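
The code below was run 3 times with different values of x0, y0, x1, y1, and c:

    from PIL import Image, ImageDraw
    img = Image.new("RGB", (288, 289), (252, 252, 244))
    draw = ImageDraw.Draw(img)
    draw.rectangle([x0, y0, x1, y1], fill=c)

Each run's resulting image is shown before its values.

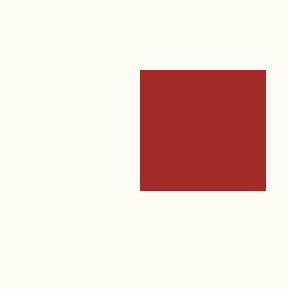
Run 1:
x0 = 140, y0 = 70, x1 = 265, y1 = 190, c = 'brown'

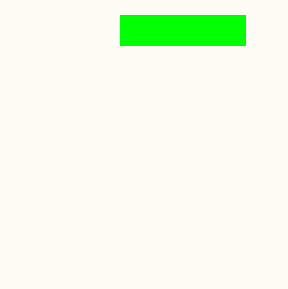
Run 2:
x0 = 120, y0 = 15, x1 = 245, y1 = 45, c = 'lime'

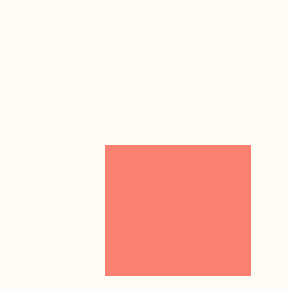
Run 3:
x0 = 105, y0 = 145, x1 = 250, y1 = 275, c = 'salmon'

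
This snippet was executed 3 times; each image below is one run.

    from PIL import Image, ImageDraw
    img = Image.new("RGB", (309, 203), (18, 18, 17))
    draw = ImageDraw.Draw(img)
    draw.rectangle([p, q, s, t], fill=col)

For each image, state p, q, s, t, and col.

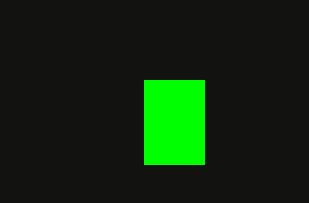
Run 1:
p = 144; q = 80; s = 204; t = 164; col = 'lime'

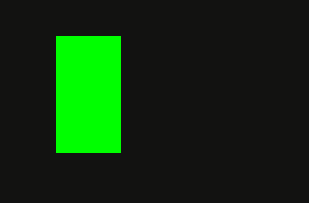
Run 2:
p = 56, q = 36, s = 120, t = 152, col = 'lime'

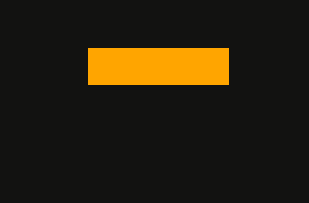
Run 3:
p = 88; q = 48; s = 228; t = 84; col = 'orange'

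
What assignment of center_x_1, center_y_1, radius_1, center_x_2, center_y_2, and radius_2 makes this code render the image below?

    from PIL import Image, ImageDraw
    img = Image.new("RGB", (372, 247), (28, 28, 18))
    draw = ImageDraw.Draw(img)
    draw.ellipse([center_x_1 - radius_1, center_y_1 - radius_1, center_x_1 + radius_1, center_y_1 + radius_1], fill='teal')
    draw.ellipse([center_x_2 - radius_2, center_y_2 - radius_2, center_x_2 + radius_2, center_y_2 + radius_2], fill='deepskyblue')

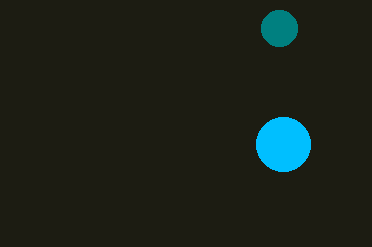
center_x_1 = 279
center_y_1 = 28
radius_1 = 18
center_x_2 = 283
center_y_2 = 144
radius_2 = 27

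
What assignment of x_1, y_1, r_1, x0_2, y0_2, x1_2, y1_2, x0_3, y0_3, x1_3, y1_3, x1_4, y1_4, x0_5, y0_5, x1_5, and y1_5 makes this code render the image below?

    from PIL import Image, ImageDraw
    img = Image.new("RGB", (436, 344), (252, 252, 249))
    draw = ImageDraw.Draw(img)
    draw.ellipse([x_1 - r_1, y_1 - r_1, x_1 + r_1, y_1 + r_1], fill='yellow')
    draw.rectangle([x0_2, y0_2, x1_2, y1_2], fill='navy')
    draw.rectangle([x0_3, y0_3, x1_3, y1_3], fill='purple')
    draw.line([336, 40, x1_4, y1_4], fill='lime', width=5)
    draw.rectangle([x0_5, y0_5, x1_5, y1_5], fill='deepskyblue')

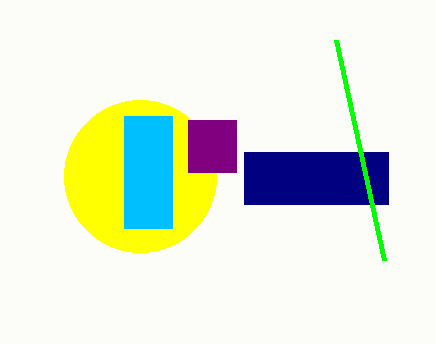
x_1 = 140; y_1 = 176; r_1 = 76; x0_2 = 244; y0_2 = 152; x1_2 = 388; y1_2 = 204; x0_3 = 188; y0_3 = 120; x1_3 = 236; y1_3 = 172; x1_4 = 384; y1_4 = 260; x0_5 = 124; y0_5 = 116; x1_5 = 172; y1_5 = 228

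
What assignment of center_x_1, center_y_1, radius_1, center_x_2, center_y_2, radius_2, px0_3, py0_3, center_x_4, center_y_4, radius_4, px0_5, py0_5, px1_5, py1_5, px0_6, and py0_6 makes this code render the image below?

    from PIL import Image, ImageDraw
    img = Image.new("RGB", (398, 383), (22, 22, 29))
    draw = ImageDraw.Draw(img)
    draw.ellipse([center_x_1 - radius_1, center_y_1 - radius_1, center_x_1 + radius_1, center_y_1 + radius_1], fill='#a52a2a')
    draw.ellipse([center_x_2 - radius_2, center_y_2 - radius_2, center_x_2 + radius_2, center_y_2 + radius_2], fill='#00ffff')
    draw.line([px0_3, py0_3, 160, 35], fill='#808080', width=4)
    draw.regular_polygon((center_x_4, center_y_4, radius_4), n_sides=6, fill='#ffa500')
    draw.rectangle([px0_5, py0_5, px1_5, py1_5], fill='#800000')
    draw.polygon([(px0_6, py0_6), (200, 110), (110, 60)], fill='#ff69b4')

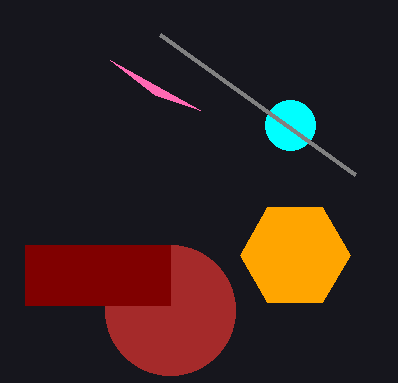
center_x_1 = 170
center_y_1 = 310
radius_1 = 65
center_x_2 = 290
center_y_2 = 125
radius_2 = 25
px0_3 = 355
py0_3 = 175
center_x_4 = 295
center_y_4 = 255
radius_4 = 55
px0_5 = 25
py0_5 = 245
px1_5 = 170
py1_5 = 305
px0_6 = 155
py0_6 = 95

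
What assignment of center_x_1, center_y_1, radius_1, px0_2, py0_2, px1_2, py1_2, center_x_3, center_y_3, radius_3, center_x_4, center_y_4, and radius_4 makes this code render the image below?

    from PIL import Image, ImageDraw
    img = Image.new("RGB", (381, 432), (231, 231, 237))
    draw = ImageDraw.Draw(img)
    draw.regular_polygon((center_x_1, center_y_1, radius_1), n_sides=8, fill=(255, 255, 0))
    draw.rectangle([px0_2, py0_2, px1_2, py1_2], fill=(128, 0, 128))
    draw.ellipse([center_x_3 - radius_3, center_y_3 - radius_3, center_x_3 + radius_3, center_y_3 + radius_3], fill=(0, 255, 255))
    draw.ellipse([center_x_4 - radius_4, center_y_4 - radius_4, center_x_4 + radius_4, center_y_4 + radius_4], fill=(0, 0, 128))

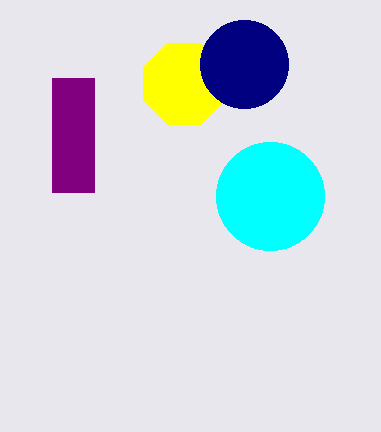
center_x_1 = 184
center_y_1 = 84
radius_1 = 44
px0_2 = 52
py0_2 = 78
px1_2 = 94
py1_2 = 192
center_x_3 = 270
center_y_3 = 196
radius_3 = 54
center_x_4 = 244
center_y_4 = 64
radius_4 = 44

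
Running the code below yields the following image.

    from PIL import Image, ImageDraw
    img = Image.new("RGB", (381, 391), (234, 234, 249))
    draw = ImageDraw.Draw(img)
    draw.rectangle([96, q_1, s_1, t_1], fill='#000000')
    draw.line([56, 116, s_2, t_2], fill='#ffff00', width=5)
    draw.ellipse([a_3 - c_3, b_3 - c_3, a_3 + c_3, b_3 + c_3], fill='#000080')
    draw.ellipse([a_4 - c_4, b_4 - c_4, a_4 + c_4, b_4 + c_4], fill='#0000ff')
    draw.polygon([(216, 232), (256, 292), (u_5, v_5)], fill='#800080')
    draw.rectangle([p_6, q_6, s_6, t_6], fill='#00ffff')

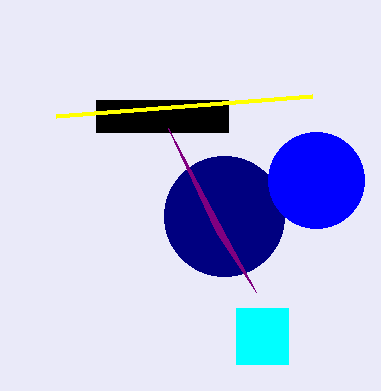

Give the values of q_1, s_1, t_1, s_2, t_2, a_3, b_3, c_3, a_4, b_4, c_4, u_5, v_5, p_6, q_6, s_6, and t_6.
q_1 = 100
s_1 = 228
t_1 = 132
s_2 = 312
t_2 = 96
a_3 = 224
b_3 = 216
c_3 = 60
a_4 = 316
b_4 = 180
c_4 = 48
u_5 = 168
v_5 = 128
p_6 = 236
q_6 = 308
s_6 = 288
t_6 = 364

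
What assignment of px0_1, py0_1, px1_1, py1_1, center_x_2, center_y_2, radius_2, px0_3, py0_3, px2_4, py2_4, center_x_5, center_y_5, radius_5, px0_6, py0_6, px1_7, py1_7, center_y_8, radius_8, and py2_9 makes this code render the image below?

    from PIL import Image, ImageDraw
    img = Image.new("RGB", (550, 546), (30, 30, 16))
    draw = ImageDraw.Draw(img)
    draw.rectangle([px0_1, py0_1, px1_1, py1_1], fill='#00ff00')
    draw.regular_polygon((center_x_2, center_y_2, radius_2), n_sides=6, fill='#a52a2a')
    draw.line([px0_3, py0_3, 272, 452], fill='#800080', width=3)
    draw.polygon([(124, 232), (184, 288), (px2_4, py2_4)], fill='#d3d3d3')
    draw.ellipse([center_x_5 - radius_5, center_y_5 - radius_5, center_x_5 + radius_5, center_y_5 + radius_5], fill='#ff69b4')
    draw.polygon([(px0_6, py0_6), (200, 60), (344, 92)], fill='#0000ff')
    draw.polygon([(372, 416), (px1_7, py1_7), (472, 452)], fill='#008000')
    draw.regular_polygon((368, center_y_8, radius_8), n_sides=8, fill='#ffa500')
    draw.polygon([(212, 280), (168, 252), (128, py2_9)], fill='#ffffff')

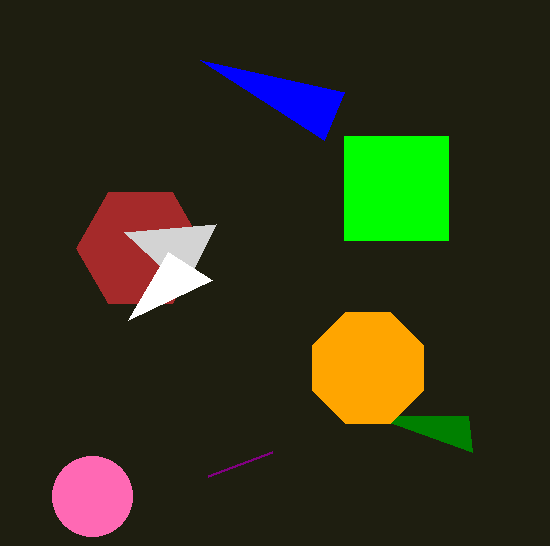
px0_1 = 344
py0_1 = 136
px1_1 = 448
py1_1 = 240
center_x_2 = 140
center_y_2 = 248
radius_2 = 64
px0_3 = 208
py0_3 = 476
px2_4 = 216
py2_4 = 224
center_x_5 = 92
center_y_5 = 496
radius_5 = 40
px0_6 = 324
py0_6 = 140
px1_7 = 468
py1_7 = 416
center_y_8 = 368
radius_8 = 60
py2_9 = 320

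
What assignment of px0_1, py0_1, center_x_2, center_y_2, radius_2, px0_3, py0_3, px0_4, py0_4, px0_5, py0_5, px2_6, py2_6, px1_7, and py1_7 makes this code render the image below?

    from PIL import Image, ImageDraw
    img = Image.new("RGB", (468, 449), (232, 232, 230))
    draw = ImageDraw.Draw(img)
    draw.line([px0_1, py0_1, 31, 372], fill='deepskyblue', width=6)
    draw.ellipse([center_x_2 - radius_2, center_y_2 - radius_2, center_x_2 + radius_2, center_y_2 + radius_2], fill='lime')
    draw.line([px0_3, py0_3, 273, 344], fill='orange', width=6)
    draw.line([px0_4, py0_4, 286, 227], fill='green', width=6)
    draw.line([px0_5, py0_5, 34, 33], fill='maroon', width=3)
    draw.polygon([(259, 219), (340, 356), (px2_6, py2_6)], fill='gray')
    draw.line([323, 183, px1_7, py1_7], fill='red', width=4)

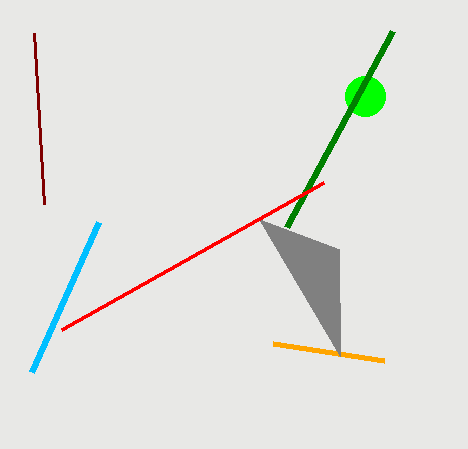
px0_1 = 98
py0_1 = 222
center_x_2 = 365
center_y_2 = 96
radius_2 = 20
px0_3 = 384
py0_3 = 361
px0_4 = 392
py0_4 = 31
px0_5 = 44
py0_5 = 204
px2_6 = 339
py2_6 = 249
px1_7 = 61
py1_7 = 330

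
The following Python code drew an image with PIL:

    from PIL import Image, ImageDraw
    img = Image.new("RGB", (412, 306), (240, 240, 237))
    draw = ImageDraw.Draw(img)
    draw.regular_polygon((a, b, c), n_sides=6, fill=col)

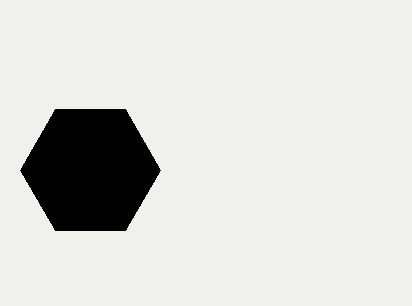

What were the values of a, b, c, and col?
a = 90
b = 170
c = 70
col = 'black'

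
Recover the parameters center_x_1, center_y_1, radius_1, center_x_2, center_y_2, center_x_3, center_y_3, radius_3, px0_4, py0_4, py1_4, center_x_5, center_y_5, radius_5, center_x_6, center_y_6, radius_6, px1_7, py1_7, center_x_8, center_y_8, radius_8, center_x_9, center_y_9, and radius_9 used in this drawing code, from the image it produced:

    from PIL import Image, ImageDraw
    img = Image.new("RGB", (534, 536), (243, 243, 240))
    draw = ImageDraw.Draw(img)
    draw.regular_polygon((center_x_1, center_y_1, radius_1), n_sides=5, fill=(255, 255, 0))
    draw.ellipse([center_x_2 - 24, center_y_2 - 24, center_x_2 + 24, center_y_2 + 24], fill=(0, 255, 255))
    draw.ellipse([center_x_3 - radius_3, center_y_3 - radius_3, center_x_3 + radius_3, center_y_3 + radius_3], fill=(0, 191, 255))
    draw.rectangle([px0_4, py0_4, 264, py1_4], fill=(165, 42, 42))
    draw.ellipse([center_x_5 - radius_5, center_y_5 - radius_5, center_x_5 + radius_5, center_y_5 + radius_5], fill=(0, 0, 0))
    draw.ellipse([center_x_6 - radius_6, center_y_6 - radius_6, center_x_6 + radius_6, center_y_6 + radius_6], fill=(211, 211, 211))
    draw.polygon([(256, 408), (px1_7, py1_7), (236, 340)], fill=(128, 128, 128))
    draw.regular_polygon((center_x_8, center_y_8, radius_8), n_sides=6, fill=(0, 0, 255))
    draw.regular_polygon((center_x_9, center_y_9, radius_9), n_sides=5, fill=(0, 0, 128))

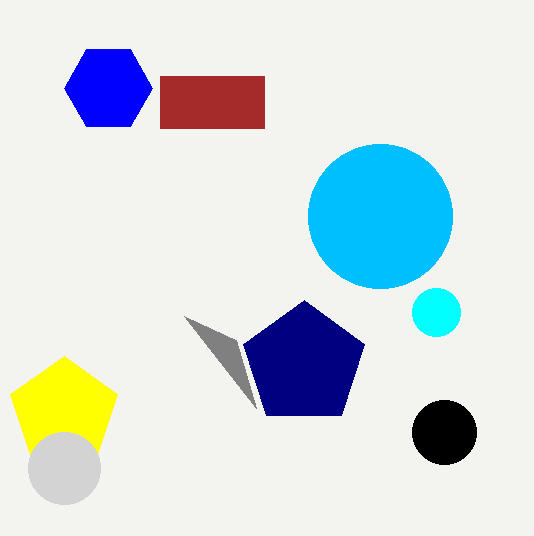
center_x_1 = 64
center_y_1 = 412
radius_1 = 56
center_x_2 = 436
center_y_2 = 312
center_x_3 = 380
center_y_3 = 216
radius_3 = 72
px0_4 = 160
py0_4 = 76
py1_4 = 128
center_x_5 = 444
center_y_5 = 432
radius_5 = 32
center_x_6 = 64
center_y_6 = 468
radius_6 = 36
px1_7 = 184
py1_7 = 316
center_x_8 = 108
center_y_8 = 88
radius_8 = 44
center_x_9 = 304
center_y_9 = 364
radius_9 = 64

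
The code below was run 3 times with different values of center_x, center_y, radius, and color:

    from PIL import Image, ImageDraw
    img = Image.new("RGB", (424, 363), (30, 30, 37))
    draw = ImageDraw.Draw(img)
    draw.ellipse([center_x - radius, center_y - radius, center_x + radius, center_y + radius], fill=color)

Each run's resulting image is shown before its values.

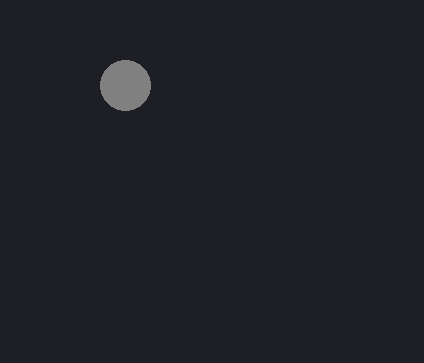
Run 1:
center_x = 125, center_y = 85, radius = 25, color = 'gray'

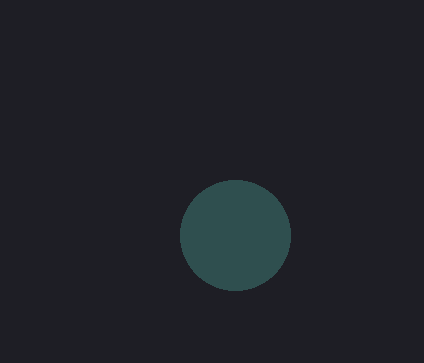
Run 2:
center_x = 235
center_y = 235
radius = 55
color = 'darkslategray'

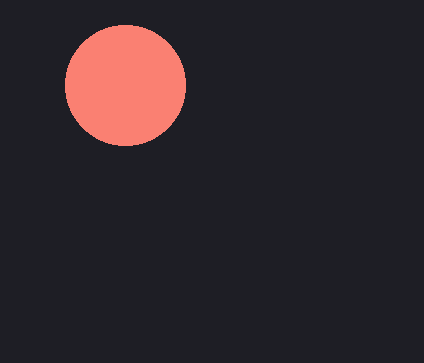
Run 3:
center_x = 125; center_y = 85; radius = 60; color = 'salmon'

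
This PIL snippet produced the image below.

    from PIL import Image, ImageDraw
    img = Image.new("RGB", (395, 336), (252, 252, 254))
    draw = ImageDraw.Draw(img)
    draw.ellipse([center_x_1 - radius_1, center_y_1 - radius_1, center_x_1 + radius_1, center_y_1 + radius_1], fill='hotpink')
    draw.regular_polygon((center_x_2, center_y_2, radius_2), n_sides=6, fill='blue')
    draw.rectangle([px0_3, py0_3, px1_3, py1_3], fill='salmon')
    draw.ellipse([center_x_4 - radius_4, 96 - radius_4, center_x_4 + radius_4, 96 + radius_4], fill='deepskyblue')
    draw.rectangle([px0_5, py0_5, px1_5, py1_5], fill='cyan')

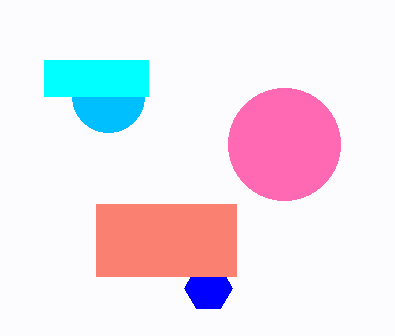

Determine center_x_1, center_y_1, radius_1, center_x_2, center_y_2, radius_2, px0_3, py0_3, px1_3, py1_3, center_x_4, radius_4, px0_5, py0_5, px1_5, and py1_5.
center_x_1 = 284, center_y_1 = 144, radius_1 = 56, center_x_2 = 208, center_y_2 = 288, radius_2 = 24, px0_3 = 96, py0_3 = 204, px1_3 = 236, py1_3 = 276, center_x_4 = 108, radius_4 = 36, px0_5 = 44, py0_5 = 60, px1_5 = 148, py1_5 = 96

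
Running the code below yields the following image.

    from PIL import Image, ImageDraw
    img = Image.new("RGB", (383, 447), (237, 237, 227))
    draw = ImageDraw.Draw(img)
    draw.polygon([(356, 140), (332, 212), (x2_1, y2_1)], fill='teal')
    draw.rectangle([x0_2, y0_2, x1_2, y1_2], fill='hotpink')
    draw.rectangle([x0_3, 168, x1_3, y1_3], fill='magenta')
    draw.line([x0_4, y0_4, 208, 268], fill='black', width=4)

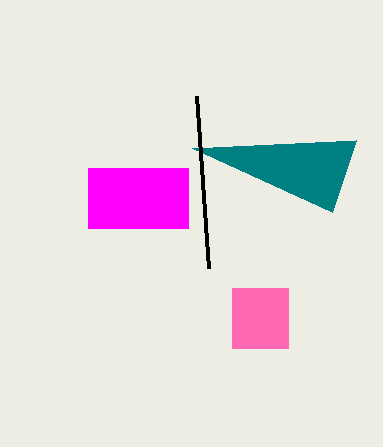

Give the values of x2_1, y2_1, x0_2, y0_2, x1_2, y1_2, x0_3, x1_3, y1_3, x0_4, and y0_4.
x2_1 = 192
y2_1 = 148
x0_2 = 232
y0_2 = 288
x1_2 = 288
y1_2 = 348
x0_3 = 88
x1_3 = 188
y1_3 = 228
x0_4 = 196
y0_4 = 96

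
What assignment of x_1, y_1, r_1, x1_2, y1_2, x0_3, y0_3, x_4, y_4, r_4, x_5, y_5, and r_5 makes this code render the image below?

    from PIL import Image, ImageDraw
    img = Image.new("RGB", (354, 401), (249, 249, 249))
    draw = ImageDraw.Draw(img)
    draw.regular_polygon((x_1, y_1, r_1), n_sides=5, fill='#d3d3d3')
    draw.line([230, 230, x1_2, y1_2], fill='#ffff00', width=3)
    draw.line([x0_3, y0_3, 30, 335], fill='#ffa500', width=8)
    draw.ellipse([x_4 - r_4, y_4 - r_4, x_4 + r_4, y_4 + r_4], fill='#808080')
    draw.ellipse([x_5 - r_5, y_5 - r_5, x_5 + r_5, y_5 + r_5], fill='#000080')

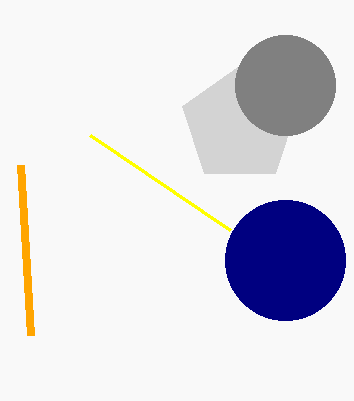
x_1 = 240
y_1 = 125
r_1 = 60
x1_2 = 90
y1_2 = 135
x0_3 = 20
y0_3 = 165
x_4 = 285
y_4 = 85
r_4 = 50
x_5 = 285
y_5 = 260
r_5 = 60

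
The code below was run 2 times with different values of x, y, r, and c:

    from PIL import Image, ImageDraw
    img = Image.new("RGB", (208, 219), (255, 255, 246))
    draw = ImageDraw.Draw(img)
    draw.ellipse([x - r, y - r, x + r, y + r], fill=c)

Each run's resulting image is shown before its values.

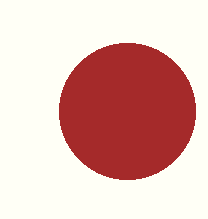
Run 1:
x = 127
y = 111
r = 68
c = 'brown'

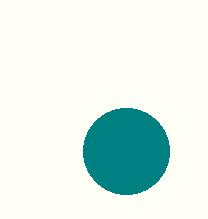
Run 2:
x = 126
y = 151
r = 43
c = 'teal'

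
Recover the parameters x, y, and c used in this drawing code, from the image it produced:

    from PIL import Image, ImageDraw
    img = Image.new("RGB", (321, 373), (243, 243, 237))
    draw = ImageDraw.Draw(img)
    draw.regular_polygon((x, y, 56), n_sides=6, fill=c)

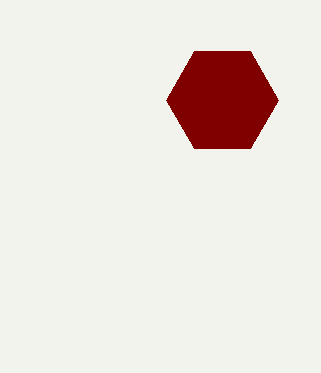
x = 222, y = 100, c = 'maroon'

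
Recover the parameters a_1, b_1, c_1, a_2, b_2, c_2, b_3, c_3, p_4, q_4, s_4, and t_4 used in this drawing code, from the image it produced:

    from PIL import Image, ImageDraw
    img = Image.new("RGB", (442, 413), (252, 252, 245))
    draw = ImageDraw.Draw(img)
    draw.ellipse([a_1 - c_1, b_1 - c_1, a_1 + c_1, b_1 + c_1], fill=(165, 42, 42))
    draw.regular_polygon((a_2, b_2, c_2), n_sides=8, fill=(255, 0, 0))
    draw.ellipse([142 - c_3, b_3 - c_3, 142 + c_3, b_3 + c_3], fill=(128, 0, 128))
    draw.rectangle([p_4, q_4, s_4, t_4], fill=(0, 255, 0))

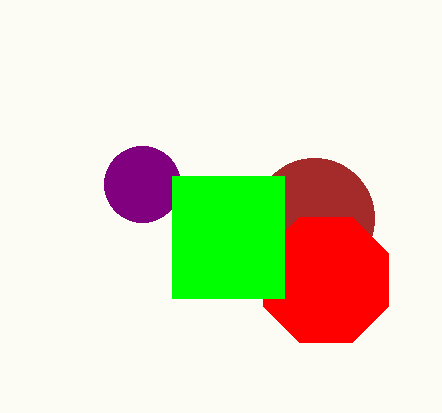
a_1 = 314, b_1 = 218, c_1 = 60, a_2 = 326, b_2 = 280, c_2 = 68, b_3 = 184, c_3 = 38, p_4 = 172, q_4 = 176, s_4 = 284, t_4 = 298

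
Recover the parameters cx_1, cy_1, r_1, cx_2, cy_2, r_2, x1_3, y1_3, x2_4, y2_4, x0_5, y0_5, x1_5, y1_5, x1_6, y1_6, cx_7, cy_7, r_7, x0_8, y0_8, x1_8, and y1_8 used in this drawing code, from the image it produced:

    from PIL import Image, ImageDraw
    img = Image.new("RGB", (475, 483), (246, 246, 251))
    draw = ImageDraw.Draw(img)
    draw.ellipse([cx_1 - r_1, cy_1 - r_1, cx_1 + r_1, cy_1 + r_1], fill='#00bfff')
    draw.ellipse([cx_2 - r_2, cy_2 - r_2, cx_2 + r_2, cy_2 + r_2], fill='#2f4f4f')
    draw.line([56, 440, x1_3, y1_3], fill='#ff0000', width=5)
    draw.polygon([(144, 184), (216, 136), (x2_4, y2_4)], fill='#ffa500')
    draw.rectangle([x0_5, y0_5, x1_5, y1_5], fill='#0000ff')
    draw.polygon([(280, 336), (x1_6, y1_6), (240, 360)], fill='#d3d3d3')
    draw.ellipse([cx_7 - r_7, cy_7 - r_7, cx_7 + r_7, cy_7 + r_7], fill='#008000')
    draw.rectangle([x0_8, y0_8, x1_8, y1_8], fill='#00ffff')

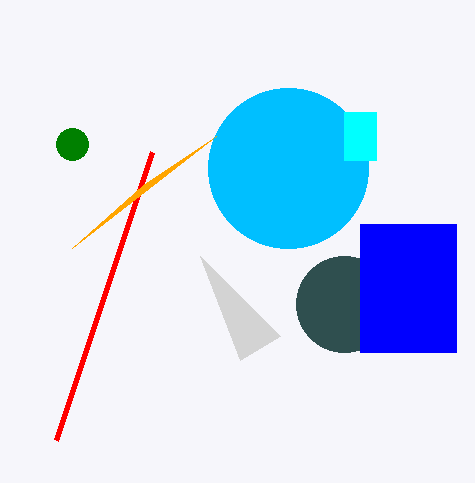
cx_1 = 288; cy_1 = 168; r_1 = 80; cx_2 = 344; cy_2 = 304; r_2 = 48; x1_3 = 152; y1_3 = 152; x2_4 = 72; y2_4 = 248; x0_5 = 360; y0_5 = 224; x1_5 = 456; y1_5 = 352; x1_6 = 200; y1_6 = 256; cx_7 = 72; cy_7 = 144; r_7 = 16; x0_8 = 344; y0_8 = 112; x1_8 = 376; y1_8 = 160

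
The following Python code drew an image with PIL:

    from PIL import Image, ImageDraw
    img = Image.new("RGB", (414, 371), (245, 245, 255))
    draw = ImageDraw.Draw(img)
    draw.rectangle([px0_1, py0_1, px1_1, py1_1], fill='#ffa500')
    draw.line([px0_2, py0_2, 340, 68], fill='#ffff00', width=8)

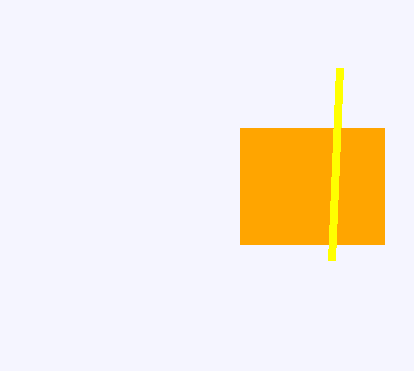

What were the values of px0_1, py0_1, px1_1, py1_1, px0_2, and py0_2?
px0_1 = 240; py0_1 = 128; px1_1 = 384; py1_1 = 244; px0_2 = 332; py0_2 = 260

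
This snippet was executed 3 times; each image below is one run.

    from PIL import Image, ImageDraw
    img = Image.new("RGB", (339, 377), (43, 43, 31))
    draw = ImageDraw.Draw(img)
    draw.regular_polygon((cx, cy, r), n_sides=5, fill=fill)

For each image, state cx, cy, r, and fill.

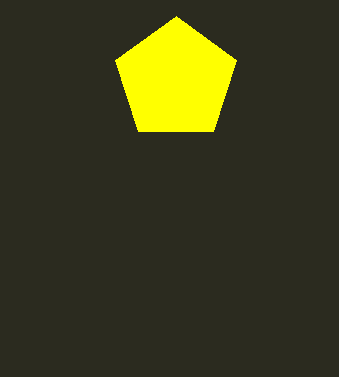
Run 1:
cx = 176; cy = 80; r = 64; fill = 'yellow'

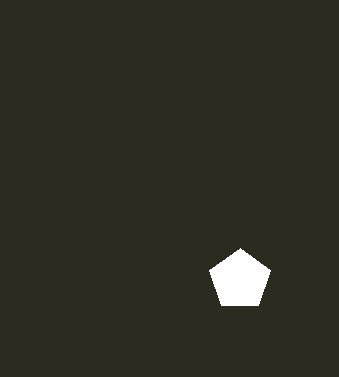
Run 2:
cx = 240; cy = 280; r = 32; fill = 'white'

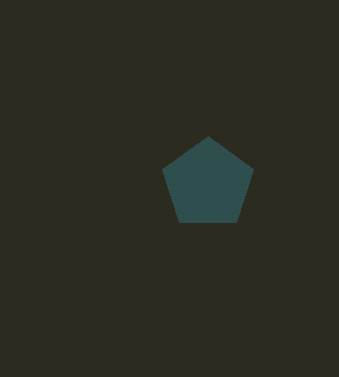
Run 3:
cx = 208
cy = 184
r = 48
fill = 'darkslategray'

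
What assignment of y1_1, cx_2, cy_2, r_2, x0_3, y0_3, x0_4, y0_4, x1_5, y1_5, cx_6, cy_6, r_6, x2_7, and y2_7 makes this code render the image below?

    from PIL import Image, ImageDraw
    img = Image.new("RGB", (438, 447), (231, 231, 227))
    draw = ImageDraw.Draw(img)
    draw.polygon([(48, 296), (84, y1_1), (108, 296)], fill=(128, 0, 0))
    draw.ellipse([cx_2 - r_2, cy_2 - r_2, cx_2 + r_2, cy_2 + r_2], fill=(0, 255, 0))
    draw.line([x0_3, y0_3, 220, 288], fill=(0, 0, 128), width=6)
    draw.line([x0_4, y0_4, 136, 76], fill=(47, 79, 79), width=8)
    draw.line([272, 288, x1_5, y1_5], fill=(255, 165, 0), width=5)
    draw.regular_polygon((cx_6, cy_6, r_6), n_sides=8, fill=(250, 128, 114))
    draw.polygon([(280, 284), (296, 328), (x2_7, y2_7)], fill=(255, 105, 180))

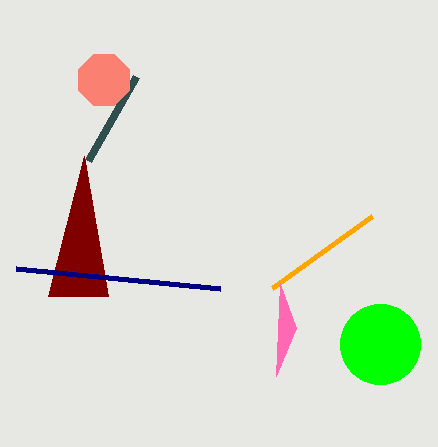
y1_1 = 156; cx_2 = 380; cy_2 = 344; r_2 = 40; x0_3 = 16; y0_3 = 268; x0_4 = 88; y0_4 = 160; x1_5 = 372; y1_5 = 216; cx_6 = 104; cy_6 = 80; r_6 = 28; x2_7 = 276; y2_7 = 376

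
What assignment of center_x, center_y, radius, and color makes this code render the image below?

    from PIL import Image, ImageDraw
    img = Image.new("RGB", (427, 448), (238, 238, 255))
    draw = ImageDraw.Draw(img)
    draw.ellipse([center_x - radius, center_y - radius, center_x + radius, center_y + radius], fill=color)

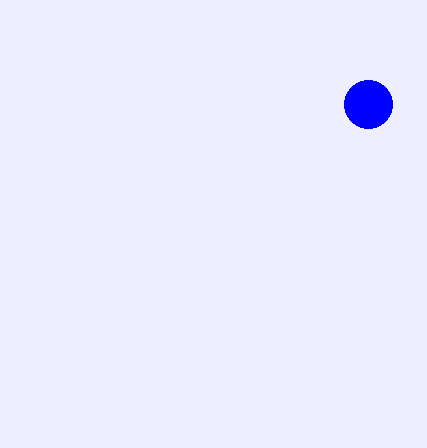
center_x = 368, center_y = 104, radius = 24, color = 'blue'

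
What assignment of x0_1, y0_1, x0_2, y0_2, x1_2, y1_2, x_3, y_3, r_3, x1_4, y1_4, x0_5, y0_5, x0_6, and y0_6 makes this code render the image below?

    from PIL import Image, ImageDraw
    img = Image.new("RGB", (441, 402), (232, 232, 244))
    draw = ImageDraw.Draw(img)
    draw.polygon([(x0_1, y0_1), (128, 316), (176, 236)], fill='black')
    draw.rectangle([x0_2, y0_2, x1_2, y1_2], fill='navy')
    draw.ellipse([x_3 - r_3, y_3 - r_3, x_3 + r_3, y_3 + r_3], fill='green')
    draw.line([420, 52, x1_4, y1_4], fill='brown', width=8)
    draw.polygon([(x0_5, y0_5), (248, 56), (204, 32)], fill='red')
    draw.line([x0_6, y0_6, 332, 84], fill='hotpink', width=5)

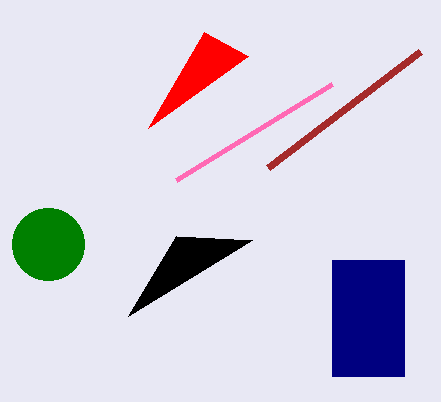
x0_1 = 252; y0_1 = 240; x0_2 = 332; y0_2 = 260; x1_2 = 404; y1_2 = 376; x_3 = 48; y_3 = 244; r_3 = 36; x1_4 = 268; y1_4 = 168; x0_5 = 148; y0_5 = 128; x0_6 = 176; y0_6 = 180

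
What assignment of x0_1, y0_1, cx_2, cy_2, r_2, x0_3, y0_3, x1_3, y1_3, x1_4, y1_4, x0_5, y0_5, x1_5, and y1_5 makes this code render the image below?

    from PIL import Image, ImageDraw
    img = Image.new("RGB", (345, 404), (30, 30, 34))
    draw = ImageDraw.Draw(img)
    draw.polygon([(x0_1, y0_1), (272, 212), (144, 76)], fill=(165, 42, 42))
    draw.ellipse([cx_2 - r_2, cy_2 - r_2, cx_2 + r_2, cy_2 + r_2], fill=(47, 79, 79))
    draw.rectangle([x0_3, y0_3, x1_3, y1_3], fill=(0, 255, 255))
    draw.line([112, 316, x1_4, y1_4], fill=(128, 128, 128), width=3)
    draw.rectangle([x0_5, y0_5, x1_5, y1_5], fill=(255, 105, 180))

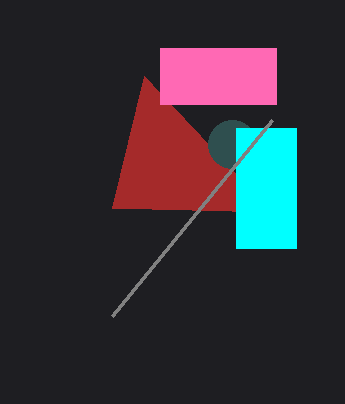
x0_1 = 112
y0_1 = 208
cx_2 = 232
cy_2 = 144
r_2 = 24
x0_3 = 236
y0_3 = 128
x1_3 = 296
y1_3 = 248
x1_4 = 272
y1_4 = 120
x0_5 = 160
y0_5 = 48
x1_5 = 276
y1_5 = 104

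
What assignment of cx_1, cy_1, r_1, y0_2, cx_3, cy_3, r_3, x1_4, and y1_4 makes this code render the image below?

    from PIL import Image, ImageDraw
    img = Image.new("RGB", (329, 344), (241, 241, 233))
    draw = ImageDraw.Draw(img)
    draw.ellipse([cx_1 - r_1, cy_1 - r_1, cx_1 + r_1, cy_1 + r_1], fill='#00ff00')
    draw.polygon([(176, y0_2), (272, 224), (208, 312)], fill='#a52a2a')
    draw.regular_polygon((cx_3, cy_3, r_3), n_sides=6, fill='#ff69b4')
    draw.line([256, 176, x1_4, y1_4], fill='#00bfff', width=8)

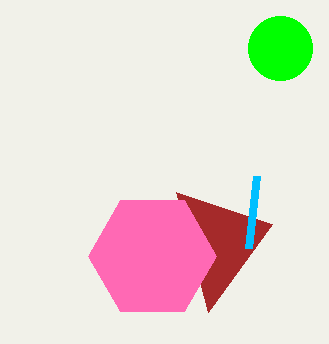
cx_1 = 280, cy_1 = 48, r_1 = 32, y0_2 = 192, cx_3 = 152, cy_3 = 256, r_3 = 64, x1_4 = 248, y1_4 = 248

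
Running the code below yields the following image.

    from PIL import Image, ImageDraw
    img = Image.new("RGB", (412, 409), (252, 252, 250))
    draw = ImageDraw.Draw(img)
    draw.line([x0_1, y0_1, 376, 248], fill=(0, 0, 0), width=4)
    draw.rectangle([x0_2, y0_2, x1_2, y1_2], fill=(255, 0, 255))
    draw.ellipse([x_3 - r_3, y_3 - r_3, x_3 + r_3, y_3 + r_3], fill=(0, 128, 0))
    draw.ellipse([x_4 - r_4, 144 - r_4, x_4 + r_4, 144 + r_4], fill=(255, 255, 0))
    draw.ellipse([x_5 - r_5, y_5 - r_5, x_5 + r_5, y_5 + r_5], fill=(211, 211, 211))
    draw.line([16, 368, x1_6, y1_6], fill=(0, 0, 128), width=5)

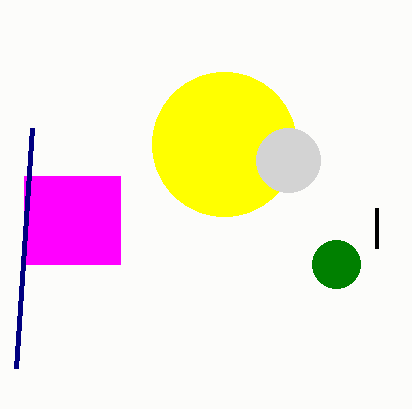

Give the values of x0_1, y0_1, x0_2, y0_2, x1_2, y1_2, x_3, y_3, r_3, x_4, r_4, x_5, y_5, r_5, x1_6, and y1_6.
x0_1 = 376, y0_1 = 208, x0_2 = 24, y0_2 = 176, x1_2 = 120, y1_2 = 264, x_3 = 336, y_3 = 264, r_3 = 24, x_4 = 224, r_4 = 72, x_5 = 288, y_5 = 160, r_5 = 32, x1_6 = 32, y1_6 = 128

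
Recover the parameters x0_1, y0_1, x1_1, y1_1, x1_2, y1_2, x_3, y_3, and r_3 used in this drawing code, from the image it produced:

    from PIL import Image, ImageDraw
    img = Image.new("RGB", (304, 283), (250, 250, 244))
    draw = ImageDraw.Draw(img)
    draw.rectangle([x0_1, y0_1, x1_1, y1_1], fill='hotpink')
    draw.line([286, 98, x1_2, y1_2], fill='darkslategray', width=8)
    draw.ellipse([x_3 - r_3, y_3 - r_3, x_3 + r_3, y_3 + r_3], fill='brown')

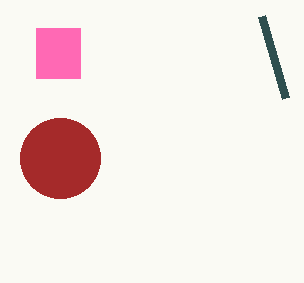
x0_1 = 36
y0_1 = 28
x1_1 = 80
y1_1 = 78
x1_2 = 262
y1_2 = 16
x_3 = 60
y_3 = 158
r_3 = 40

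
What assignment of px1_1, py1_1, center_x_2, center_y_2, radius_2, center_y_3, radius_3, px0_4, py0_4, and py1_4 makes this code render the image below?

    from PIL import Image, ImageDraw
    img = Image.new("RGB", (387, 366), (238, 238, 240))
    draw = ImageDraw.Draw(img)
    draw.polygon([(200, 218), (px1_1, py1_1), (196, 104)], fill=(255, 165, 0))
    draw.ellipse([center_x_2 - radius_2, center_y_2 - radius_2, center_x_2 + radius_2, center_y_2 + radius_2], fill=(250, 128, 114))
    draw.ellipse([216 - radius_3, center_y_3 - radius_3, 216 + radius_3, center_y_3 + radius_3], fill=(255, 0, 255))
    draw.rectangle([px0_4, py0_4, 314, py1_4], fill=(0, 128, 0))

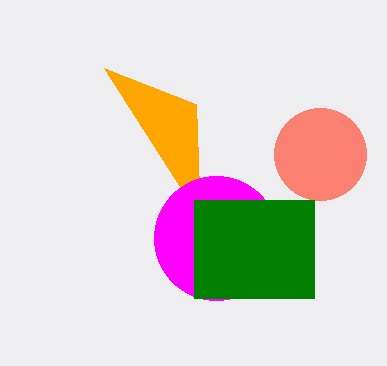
px1_1 = 104
py1_1 = 68
center_x_2 = 320
center_y_2 = 154
radius_2 = 46
center_y_3 = 238
radius_3 = 62
px0_4 = 194
py0_4 = 200
py1_4 = 298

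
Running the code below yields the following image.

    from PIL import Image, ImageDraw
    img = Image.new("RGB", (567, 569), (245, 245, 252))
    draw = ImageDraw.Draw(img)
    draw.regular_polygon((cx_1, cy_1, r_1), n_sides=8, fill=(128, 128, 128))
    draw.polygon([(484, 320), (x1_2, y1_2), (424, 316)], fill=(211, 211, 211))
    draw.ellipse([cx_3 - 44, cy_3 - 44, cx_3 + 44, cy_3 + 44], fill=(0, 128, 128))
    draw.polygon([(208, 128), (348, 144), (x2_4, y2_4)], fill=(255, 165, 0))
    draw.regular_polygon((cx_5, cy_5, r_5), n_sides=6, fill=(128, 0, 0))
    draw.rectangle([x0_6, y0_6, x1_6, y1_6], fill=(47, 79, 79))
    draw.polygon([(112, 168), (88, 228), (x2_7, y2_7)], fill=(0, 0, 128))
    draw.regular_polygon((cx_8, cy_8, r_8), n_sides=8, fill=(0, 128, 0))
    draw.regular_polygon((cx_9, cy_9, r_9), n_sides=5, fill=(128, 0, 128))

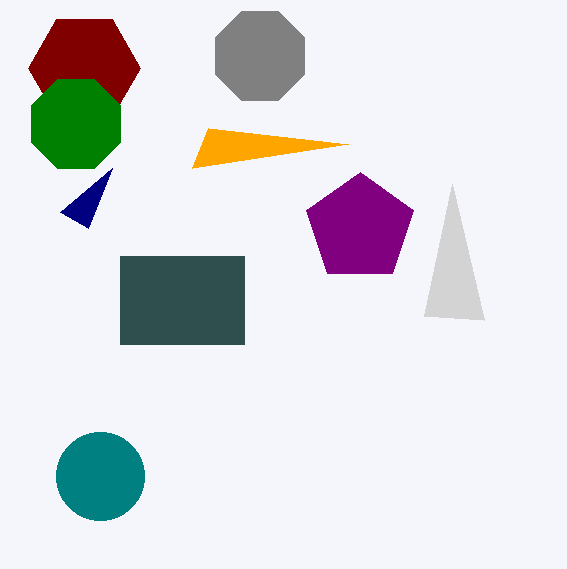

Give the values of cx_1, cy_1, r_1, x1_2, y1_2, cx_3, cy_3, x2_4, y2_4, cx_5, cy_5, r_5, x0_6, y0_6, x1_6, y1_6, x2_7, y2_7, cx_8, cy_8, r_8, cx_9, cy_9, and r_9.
cx_1 = 260; cy_1 = 56; r_1 = 48; x1_2 = 452; y1_2 = 184; cx_3 = 100; cy_3 = 476; x2_4 = 192; y2_4 = 168; cx_5 = 84; cy_5 = 68; r_5 = 56; x0_6 = 120; y0_6 = 256; x1_6 = 244; y1_6 = 344; x2_7 = 60; y2_7 = 212; cx_8 = 76; cy_8 = 124; r_8 = 48; cx_9 = 360; cy_9 = 228; r_9 = 56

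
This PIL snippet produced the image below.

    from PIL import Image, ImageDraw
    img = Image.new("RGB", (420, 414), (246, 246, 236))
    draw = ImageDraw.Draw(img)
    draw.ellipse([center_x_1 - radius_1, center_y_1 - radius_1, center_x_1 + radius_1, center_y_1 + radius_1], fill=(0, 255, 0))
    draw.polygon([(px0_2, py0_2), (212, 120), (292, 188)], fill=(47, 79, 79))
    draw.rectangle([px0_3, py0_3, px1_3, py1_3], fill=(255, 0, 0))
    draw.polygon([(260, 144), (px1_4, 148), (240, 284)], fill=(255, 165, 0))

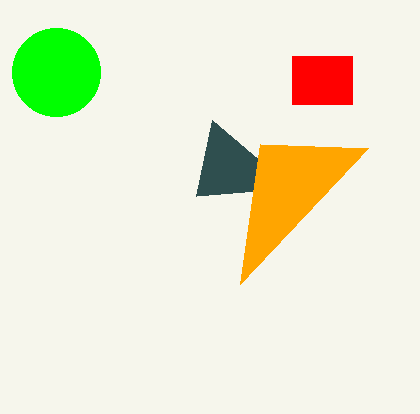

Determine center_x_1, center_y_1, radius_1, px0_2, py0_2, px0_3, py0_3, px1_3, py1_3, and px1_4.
center_x_1 = 56, center_y_1 = 72, radius_1 = 44, px0_2 = 196, py0_2 = 196, px0_3 = 292, py0_3 = 56, px1_3 = 352, py1_3 = 104, px1_4 = 368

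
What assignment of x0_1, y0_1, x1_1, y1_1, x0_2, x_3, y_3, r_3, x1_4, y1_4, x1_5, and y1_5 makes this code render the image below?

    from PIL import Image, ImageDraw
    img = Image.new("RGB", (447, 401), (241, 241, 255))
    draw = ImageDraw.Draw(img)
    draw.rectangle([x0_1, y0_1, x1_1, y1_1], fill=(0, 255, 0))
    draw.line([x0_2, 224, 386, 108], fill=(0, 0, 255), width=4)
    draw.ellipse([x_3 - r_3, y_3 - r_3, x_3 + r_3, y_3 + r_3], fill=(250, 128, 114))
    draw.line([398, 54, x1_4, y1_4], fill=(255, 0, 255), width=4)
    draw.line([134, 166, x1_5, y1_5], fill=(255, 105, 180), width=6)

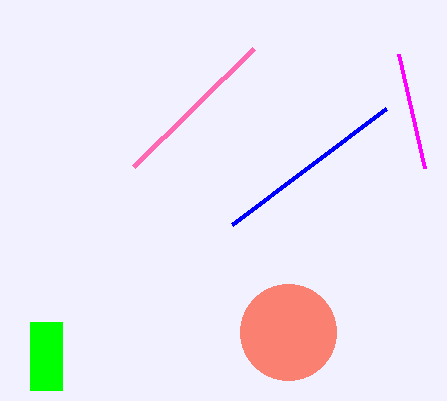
x0_1 = 30; y0_1 = 322; x1_1 = 62; y1_1 = 390; x0_2 = 232; x_3 = 288; y_3 = 332; r_3 = 48; x1_4 = 424; y1_4 = 168; x1_5 = 254; y1_5 = 48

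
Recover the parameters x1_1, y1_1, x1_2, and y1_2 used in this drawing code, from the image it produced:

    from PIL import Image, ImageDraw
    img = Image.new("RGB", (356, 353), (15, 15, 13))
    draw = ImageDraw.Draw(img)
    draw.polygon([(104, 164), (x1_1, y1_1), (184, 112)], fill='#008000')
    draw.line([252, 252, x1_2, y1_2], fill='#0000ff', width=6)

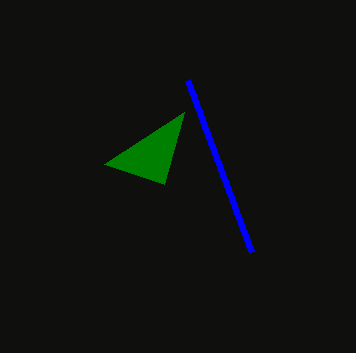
x1_1 = 164, y1_1 = 184, x1_2 = 188, y1_2 = 80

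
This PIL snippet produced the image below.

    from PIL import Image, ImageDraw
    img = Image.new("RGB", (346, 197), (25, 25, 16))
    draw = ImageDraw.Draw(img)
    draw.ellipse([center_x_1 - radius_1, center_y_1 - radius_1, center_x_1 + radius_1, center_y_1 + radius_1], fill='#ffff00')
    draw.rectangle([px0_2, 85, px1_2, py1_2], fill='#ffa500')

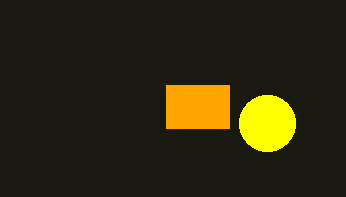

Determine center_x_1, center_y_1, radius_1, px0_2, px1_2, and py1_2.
center_x_1 = 267, center_y_1 = 123, radius_1 = 28, px0_2 = 166, px1_2 = 229, py1_2 = 128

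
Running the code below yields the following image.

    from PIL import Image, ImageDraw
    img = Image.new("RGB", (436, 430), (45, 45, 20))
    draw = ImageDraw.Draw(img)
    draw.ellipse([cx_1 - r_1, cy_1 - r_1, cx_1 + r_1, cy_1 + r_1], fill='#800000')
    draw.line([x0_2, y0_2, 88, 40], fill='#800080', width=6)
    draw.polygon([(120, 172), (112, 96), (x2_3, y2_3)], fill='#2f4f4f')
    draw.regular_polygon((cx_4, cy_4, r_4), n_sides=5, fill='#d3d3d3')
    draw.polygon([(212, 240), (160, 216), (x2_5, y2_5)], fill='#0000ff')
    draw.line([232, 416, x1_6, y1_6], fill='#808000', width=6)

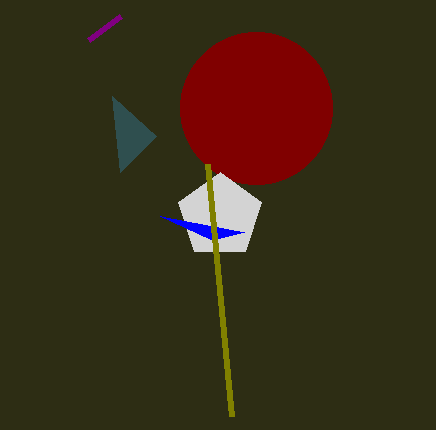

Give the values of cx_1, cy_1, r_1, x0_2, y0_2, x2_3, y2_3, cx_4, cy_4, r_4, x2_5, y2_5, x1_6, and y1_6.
cx_1 = 256; cy_1 = 108; r_1 = 76; x0_2 = 120; y0_2 = 16; x2_3 = 156; y2_3 = 136; cx_4 = 220; cy_4 = 216; r_4 = 44; x2_5 = 244; y2_5 = 232; x1_6 = 208; y1_6 = 164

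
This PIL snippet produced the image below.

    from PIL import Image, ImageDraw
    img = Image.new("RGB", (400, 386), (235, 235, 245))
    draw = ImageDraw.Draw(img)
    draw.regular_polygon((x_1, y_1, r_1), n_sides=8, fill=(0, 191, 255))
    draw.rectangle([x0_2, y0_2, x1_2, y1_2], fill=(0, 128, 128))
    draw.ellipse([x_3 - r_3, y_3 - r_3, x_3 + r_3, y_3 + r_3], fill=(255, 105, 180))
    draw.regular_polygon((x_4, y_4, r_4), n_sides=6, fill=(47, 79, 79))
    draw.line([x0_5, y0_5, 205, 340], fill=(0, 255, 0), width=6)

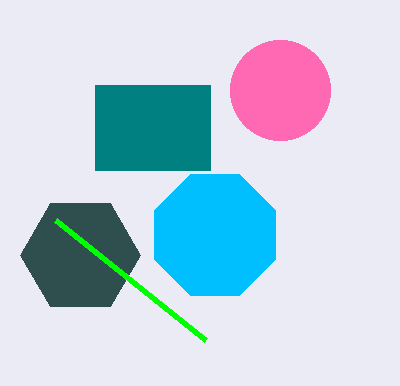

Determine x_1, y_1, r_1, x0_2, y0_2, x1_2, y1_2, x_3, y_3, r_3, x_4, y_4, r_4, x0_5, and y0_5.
x_1 = 215
y_1 = 235
r_1 = 65
x0_2 = 95
y0_2 = 85
x1_2 = 210
y1_2 = 170
x_3 = 280
y_3 = 90
r_3 = 50
x_4 = 80
y_4 = 255
r_4 = 60
x0_5 = 55
y0_5 = 220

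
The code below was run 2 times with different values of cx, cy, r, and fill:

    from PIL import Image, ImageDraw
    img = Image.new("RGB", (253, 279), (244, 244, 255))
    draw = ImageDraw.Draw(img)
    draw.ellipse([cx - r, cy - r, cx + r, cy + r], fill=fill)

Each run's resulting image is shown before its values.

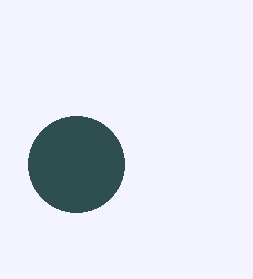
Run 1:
cx = 76, cy = 164, r = 48, fill = 'darkslategray'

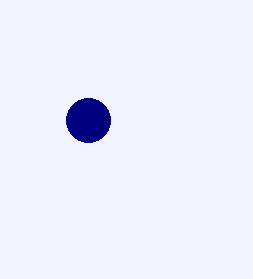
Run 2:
cx = 88; cy = 120; r = 22; fill = 'navy'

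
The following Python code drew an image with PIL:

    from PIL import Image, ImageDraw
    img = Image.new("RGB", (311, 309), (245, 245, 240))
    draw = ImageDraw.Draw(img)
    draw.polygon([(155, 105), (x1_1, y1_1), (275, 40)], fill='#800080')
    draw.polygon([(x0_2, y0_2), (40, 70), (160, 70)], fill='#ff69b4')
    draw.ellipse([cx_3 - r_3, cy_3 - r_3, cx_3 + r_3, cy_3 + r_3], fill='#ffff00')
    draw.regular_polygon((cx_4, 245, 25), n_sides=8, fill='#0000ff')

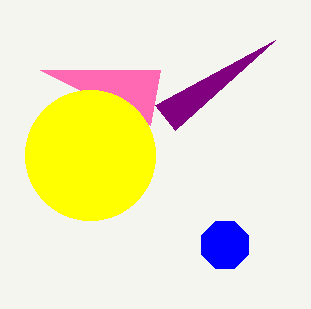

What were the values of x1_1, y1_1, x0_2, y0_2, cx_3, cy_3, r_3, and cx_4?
x1_1 = 175, y1_1 = 130, x0_2 = 150, y0_2 = 125, cx_3 = 90, cy_3 = 155, r_3 = 65, cx_4 = 225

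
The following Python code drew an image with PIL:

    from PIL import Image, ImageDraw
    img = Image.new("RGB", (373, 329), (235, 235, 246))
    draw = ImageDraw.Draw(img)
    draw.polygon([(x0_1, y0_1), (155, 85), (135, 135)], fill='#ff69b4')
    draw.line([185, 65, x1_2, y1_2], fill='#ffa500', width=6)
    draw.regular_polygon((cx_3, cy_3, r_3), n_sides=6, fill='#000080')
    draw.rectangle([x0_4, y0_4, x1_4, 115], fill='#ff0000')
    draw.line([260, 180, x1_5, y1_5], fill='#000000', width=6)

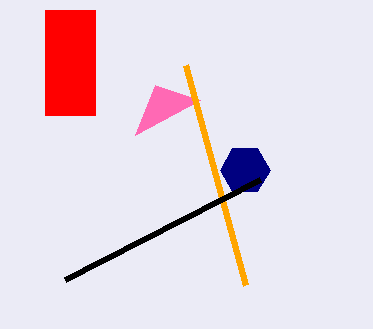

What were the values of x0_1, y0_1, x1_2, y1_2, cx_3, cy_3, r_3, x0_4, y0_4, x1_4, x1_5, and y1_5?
x0_1 = 200
y0_1 = 100
x1_2 = 245
y1_2 = 285
cx_3 = 245
cy_3 = 170
r_3 = 25
x0_4 = 45
y0_4 = 10
x1_4 = 95
x1_5 = 65
y1_5 = 280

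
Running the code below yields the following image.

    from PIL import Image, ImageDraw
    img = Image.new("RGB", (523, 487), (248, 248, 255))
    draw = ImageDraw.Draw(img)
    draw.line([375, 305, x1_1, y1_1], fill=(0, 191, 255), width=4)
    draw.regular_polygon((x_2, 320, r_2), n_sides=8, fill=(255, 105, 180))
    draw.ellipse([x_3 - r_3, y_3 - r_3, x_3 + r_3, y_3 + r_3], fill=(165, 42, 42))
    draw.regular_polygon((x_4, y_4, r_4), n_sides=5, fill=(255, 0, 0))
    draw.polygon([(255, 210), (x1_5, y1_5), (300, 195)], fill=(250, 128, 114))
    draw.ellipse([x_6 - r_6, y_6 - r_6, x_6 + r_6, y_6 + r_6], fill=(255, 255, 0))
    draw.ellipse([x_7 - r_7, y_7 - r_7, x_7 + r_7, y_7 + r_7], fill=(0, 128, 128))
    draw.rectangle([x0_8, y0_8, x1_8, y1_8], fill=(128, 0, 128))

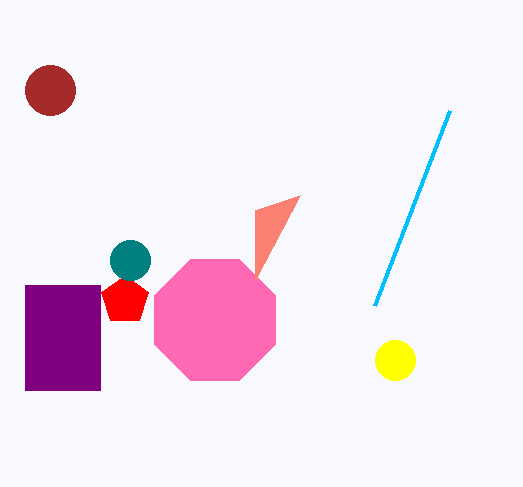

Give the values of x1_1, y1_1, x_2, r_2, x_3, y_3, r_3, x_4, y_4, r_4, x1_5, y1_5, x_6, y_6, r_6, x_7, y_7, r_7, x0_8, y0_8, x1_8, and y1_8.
x1_1 = 450, y1_1 = 110, x_2 = 215, r_2 = 65, x_3 = 50, y_3 = 90, r_3 = 25, x_4 = 125, y_4 = 300, r_4 = 25, x1_5 = 255, y1_5 = 280, x_6 = 395, y_6 = 360, r_6 = 20, x_7 = 130, y_7 = 260, r_7 = 20, x0_8 = 25, y0_8 = 285, x1_8 = 100, y1_8 = 390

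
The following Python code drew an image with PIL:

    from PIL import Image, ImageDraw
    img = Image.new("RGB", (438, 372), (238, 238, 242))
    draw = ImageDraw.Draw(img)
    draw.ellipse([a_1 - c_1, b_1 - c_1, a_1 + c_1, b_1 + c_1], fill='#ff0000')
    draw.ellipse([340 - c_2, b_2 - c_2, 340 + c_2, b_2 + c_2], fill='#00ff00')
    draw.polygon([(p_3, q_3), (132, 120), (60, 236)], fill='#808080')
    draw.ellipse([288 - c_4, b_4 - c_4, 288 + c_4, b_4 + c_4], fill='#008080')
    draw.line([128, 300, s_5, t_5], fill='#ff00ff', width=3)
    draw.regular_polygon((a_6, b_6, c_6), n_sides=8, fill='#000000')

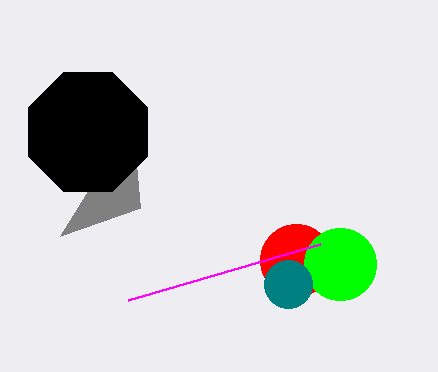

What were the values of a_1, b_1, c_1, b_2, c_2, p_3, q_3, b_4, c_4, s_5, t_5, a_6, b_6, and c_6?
a_1 = 296
b_1 = 260
c_1 = 36
b_2 = 264
c_2 = 36
p_3 = 140
q_3 = 208
b_4 = 284
c_4 = 24
s_5 = 320
t_5 = 244
a_6 = 88
b_6 = 132
c_6 = 64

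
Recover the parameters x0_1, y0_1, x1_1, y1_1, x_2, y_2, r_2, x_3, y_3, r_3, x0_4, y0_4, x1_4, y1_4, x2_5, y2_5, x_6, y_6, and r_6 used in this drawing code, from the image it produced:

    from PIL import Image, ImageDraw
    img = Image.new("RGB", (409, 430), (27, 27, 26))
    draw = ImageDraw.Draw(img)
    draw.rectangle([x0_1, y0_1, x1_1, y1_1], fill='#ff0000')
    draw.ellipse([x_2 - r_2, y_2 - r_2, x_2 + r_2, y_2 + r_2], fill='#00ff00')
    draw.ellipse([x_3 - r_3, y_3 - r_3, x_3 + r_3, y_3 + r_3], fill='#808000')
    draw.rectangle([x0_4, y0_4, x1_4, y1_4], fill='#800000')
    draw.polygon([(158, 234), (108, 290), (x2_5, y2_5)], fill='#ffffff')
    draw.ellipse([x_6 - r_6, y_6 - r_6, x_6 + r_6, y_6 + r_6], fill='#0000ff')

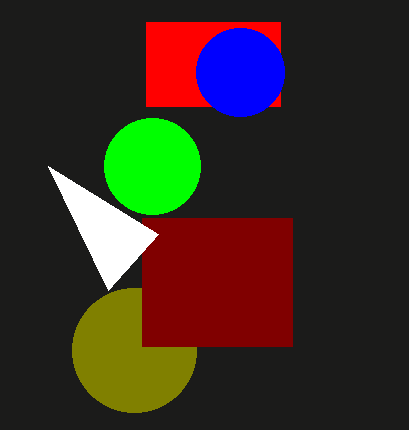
x0_1 = 146
y0_1 = 22
x1_1 = 280
y1_1 = 106
x_2 = 152
y_2 = 166
r_2 = 48
x_3 = 134
y_3 = 350
r_3 = 62
x0_4 = 142
y0_4 = 218
x1_4 = 292
y1_4 = 346
x2_5 = 48
y2_5 = 166
x_6 = 240
y_6 = 72
r_6 = 44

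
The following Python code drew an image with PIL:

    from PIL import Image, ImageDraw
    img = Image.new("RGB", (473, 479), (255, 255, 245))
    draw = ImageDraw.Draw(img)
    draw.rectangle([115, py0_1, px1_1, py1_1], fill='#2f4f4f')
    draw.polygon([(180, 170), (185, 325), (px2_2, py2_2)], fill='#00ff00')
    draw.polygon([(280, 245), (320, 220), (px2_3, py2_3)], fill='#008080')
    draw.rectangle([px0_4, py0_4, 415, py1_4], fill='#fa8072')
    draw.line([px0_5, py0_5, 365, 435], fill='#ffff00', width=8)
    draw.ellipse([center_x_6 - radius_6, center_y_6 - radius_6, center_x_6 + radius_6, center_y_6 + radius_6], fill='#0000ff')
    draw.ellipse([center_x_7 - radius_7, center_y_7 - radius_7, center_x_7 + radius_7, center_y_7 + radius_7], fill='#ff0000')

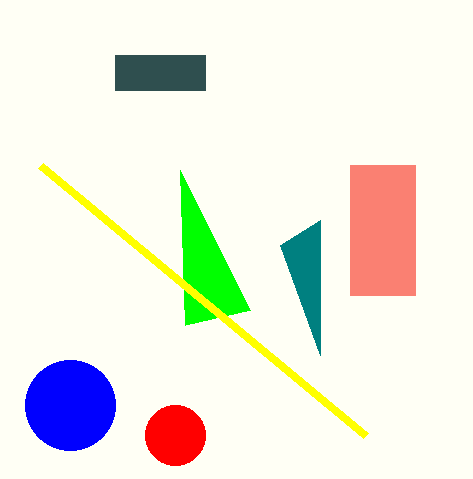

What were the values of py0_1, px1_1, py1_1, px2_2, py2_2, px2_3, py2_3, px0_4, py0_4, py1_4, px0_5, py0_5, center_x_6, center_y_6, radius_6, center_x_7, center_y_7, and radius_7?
py0_1 = 55, px1_1 = 205, py1_1 = 90, px2_2 = 250, py2_2 = 310, px2_3 = 320, py2_3 = 355, px0_4 = 350, py0_4 = 165, py1_4 = 295, px0_5 = 40, py0_5 = 165, center_x_6 = 70, center_y_6 = 405, radius_6 = 45, center_x_7 = 175, center_y_7 = 435, radius_7 = 30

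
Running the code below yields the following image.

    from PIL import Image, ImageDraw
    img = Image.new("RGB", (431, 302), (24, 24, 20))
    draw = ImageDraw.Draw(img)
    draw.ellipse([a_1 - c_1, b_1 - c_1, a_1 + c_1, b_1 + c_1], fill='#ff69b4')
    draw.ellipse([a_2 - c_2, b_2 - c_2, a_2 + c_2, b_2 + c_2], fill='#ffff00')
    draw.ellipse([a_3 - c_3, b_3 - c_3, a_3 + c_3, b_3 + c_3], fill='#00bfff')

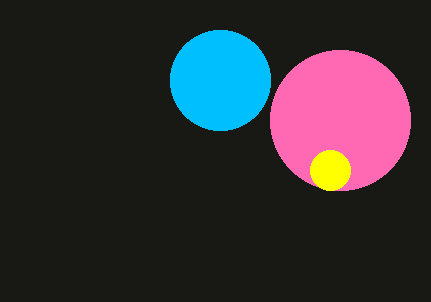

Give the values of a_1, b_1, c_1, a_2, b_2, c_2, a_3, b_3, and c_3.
a_1 = 340
b_1 = 120
c_1 = 70
a_2 = 330
b_2 = 170
c_2 = 20
a_3 = 220
b_3 = 80
c_3 = 50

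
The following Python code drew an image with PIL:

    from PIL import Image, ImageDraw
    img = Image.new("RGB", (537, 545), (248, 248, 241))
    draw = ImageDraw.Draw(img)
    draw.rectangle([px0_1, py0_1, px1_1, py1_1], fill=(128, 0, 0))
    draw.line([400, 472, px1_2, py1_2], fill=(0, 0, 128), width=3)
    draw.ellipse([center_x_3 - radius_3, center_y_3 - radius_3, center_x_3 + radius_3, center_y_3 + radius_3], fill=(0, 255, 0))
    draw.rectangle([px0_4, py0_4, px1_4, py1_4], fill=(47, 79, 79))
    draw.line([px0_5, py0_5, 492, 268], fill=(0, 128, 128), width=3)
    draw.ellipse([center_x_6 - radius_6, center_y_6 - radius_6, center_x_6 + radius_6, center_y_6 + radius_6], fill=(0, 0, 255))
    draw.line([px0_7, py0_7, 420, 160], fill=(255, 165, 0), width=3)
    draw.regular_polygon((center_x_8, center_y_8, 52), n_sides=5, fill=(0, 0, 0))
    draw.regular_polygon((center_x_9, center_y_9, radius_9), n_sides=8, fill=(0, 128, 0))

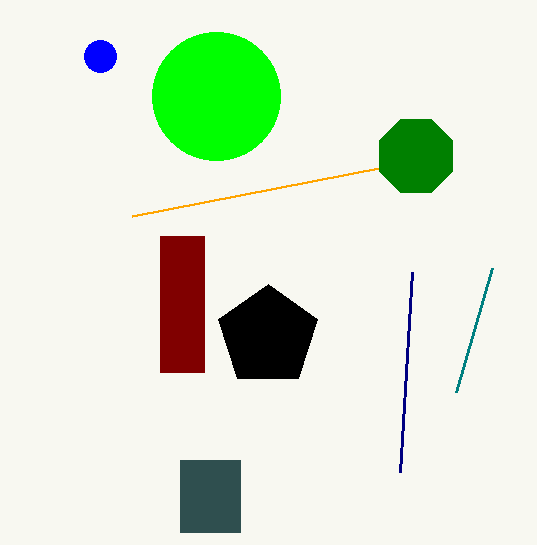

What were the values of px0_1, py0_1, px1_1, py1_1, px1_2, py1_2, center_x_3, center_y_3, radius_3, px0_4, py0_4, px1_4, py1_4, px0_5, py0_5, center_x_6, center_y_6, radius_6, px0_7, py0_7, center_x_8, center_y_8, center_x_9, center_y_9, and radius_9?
px0_1 = 160; py0_1 = 236; px1_1 = 204; py1_1 = 372; px1_2 = 412; py1_2 = 272; center_x_3 = 216; center_y_3 = 96; radius_3 = 64; px0_4 = 180; py0_4 = 460; px1_4 = 240; py1_4 = 532; px0_5 = 456; py0_5 = 392; center_x_6 = 100; center_y_6 = 56; radius_6 = 16; px0_7 = 132; py0_7 = 216; center_x_8 = 268; center_y_8 = 336; center_x_9 = 416; center_y_9 = 156; radius_9 = 40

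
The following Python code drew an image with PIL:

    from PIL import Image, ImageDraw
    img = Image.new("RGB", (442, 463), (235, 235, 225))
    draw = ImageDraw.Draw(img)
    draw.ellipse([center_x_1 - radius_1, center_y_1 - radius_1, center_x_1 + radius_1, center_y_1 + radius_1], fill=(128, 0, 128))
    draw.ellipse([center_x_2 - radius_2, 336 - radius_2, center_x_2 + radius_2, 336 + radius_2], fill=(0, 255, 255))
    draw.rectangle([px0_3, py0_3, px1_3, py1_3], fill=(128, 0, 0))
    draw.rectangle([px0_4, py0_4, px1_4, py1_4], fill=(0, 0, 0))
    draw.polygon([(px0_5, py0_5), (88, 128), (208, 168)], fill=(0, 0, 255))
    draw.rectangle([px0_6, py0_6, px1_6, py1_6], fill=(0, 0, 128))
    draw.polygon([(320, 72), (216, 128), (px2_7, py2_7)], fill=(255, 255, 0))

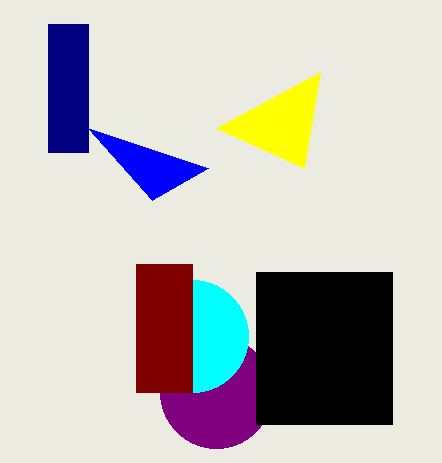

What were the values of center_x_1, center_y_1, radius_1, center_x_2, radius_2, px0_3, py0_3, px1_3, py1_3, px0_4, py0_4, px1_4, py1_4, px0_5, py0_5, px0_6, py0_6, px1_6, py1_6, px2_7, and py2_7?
center_x_1 = 216, center_y_1 = 392, radius_1 = 56, center_x_2 = 192, radius_2 = 56, px0_3 = 136, py0_3 = 264, px1_3 = 192, py1_3 = 392, px0_4 = 256, py0_4 = 272, px1_4 = 392, py1_4 = 424, px0_5 = 152, py0_5 = 200, px0_6 = 48, py0_6 = 24, px1_6 = 88, py1_6 = 152, px2_7 = 304, py2_7 = 168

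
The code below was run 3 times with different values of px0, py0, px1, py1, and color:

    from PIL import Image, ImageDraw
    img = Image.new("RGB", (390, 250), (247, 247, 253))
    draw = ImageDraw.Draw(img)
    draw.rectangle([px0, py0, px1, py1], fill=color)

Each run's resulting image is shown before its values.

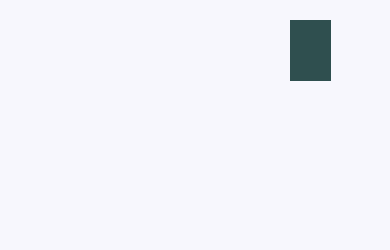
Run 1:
px0 = 290
py0 = 20
px1 = 330
py1 = 80
color = 'darkslategray'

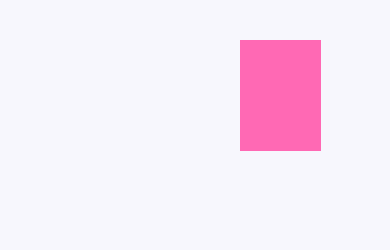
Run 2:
px0 = 240; py0 = 40; px1 = 320; py1 = 150; color = 'hotpink'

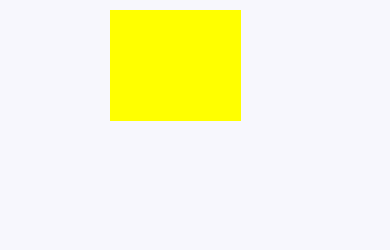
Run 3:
px0 = 110; py0 = 10; px1 = 240; py1 = 120; color = 'yellow'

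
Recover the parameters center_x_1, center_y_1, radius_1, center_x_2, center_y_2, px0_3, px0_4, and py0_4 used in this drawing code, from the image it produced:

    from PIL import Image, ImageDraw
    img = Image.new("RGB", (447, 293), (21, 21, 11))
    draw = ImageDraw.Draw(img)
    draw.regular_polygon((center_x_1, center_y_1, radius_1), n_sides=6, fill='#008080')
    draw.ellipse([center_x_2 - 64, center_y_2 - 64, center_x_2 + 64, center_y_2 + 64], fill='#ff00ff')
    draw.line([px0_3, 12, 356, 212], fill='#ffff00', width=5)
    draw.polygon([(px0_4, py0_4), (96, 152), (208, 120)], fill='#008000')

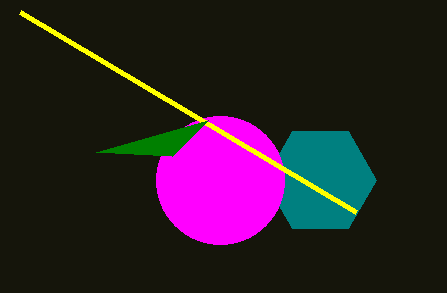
center_x_1 = 320
center_y_1 = 180
radius_1 = 56
center_x_2 = 220
center_y_2 = 180
px0_3 = 20
px0_4 = 172
py0_4 = 156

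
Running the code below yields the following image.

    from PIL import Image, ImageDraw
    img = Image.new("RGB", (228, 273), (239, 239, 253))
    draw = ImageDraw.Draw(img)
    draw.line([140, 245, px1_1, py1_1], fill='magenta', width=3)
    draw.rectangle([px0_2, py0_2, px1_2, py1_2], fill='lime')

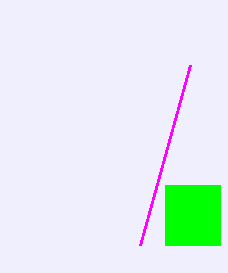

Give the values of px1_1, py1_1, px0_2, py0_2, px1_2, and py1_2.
px1_1 = 190
py1_1 = 65
px0_2 = 165
py0_2 = 185
px1_2 = 220
py1_2 = 245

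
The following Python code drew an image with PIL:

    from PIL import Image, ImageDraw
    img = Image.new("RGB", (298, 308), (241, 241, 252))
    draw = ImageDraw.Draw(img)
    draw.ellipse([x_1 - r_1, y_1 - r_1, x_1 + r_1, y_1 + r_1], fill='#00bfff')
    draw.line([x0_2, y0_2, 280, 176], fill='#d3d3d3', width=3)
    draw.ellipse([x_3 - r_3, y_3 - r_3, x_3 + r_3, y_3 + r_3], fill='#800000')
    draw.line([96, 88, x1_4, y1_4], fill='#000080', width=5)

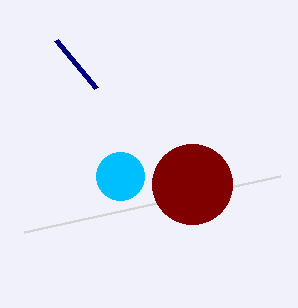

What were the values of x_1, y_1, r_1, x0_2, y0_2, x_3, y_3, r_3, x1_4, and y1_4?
x_1 = 120; y_1 = 176; r_1 = 24; x0_2 = 24; y0_2 = 232; x_3 = 192; y_3 = 184; r_3 = 40; x1_4 = 56; y1_4 = 40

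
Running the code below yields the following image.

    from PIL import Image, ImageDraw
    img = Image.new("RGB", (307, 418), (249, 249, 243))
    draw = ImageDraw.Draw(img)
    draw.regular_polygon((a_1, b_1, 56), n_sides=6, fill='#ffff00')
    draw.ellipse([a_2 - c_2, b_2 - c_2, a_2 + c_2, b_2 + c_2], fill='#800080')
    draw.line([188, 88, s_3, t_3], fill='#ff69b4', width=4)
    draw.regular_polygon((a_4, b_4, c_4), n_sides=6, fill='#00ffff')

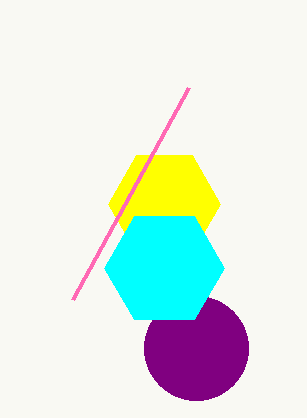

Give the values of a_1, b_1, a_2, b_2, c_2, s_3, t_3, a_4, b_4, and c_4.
a_1 = 164, b_1 = 204, a_2 = 196, b_2 = 348, c_2 = 52, s_3 = 72, t_3 = 300, a_4 = 164, b_4 = 268, c_4 = 60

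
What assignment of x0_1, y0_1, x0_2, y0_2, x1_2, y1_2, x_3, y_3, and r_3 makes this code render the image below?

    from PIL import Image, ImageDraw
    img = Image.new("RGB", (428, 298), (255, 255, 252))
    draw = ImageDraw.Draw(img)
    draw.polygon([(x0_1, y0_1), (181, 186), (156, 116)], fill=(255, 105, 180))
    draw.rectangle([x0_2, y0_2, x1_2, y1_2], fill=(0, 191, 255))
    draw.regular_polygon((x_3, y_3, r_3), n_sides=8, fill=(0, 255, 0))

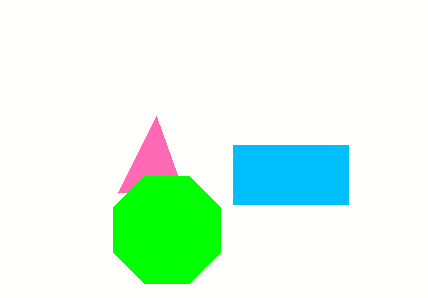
x0_1 = 118
y0_1 = 193
x0_2 = 233
y0_2 = 145
x1_2 = 348
y1_2 = 204
x_3 = 167
y_3 = 230
r_3 = 58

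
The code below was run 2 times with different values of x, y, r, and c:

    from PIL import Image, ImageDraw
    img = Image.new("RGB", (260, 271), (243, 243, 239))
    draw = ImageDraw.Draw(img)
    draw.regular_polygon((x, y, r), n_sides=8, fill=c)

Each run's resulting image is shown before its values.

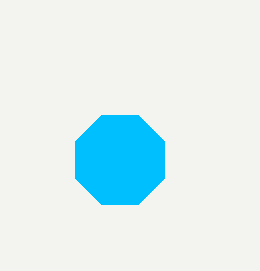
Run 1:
x = 120
y = 160
r = 48
c = 'deepskyblue'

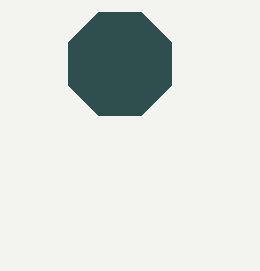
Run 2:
x = 120; y = 64; r = 56; c = 'darkslategray'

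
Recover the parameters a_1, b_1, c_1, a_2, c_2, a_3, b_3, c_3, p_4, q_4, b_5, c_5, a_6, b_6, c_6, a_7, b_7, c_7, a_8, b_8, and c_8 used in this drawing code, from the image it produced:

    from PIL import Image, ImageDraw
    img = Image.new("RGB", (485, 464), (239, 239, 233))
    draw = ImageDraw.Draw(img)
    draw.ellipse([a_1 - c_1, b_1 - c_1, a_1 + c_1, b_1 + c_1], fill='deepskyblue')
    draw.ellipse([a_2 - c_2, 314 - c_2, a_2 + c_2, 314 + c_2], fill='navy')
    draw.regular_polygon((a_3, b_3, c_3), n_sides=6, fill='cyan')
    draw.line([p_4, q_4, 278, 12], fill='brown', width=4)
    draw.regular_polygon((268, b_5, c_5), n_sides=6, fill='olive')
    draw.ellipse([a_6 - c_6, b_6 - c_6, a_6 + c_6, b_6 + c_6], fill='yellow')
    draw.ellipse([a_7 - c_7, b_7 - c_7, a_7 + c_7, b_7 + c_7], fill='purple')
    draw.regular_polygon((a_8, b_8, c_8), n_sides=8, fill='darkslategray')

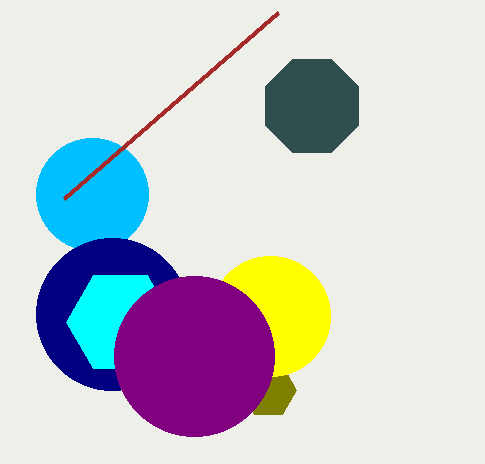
a_1 = 92
b_1 = 194
c_1 = 56
a_2 = 112
c_2 = 76
a_3 = 120
b_3 = 322
c_3 = 54
p_4 = 64
q_4 = 198
b_5 = 390
c_5 = 28
a_6 = 270
b_6 = 316
c_6 = 60
a_7 = 194
b_7 = 356
c_7 = 80
a_8 = 312
b_8 = 106
c_8 = 50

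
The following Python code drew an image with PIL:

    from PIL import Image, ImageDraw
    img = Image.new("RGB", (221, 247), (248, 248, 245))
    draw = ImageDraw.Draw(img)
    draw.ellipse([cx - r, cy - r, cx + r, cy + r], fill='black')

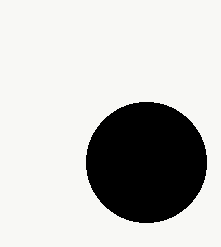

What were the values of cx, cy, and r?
cx = 146, cy = 162, r = 60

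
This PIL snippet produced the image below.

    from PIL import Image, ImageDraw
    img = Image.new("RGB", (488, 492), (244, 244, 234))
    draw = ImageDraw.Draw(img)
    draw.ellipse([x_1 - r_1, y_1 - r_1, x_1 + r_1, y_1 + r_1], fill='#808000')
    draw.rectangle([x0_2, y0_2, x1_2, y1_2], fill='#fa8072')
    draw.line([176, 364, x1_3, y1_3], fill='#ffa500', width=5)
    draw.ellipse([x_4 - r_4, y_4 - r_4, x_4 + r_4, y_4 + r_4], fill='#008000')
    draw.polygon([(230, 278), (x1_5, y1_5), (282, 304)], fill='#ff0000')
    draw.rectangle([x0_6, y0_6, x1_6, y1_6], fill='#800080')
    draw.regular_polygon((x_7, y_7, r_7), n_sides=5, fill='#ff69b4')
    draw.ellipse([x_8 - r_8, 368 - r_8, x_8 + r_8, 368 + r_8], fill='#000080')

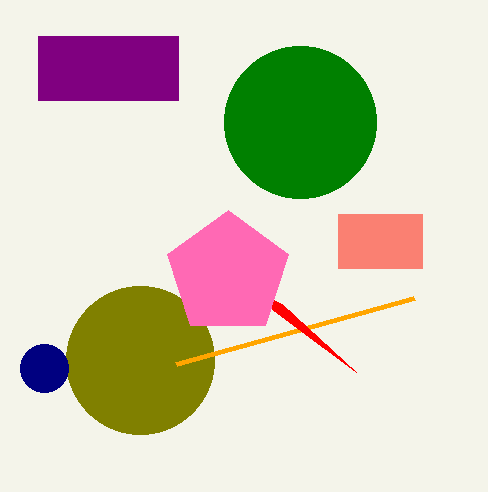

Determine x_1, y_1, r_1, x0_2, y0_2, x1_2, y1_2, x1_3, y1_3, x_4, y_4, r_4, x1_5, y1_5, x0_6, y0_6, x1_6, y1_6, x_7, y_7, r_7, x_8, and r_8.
x_1 = 140, y_1 = 360, r_1 = 74, x0_2 = 338, y0_2 = 214, x1_2 = 422, y1_2 = 268, x1_3 = 414, y1_3 = 298, x_4 = 300, y_4 = 122, r_4 = 76, x1_5 = 356, y1_5 = 372, x0_6 = 38, y0_6 = 36, x1_6 = 178, y1_6 = 100, x_7 = 228, y_7 = 274, r_7 = 64, x_8 = 44, r_8 = 24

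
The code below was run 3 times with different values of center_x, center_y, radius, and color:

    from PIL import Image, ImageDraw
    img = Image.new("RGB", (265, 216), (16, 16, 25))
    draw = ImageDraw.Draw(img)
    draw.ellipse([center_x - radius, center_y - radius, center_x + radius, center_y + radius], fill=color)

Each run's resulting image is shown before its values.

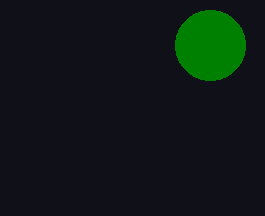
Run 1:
center_x = 210
center_y = 45
radius = 35
color = 'green'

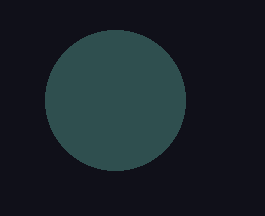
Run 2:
center_x = 115, center_y = 100, radius = 70, color = 'darkslategray'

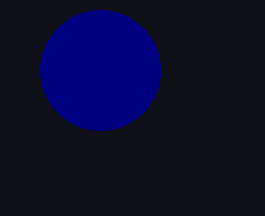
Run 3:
center_x = 100, center_y = 70, radius = 60, color = 'navy'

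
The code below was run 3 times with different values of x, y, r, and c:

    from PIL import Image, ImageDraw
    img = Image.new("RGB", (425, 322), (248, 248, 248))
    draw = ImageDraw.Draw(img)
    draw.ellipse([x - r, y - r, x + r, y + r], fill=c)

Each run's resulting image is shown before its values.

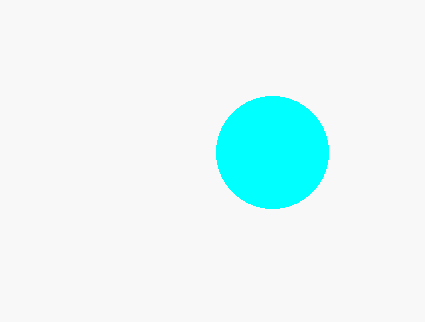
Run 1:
x = 272, y = 152, r = 56, c = 'cyan'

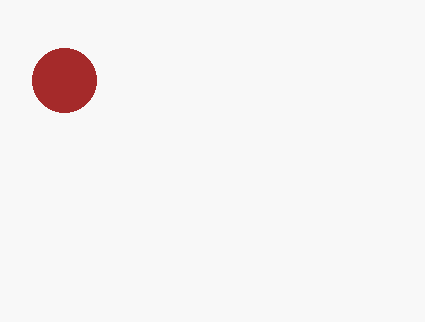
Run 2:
x = 64, y = 80, r = 32, c = 'brown'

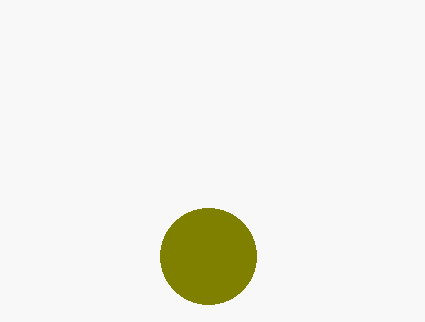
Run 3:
x = 208, y = 256, r = 48, c = 'olive'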